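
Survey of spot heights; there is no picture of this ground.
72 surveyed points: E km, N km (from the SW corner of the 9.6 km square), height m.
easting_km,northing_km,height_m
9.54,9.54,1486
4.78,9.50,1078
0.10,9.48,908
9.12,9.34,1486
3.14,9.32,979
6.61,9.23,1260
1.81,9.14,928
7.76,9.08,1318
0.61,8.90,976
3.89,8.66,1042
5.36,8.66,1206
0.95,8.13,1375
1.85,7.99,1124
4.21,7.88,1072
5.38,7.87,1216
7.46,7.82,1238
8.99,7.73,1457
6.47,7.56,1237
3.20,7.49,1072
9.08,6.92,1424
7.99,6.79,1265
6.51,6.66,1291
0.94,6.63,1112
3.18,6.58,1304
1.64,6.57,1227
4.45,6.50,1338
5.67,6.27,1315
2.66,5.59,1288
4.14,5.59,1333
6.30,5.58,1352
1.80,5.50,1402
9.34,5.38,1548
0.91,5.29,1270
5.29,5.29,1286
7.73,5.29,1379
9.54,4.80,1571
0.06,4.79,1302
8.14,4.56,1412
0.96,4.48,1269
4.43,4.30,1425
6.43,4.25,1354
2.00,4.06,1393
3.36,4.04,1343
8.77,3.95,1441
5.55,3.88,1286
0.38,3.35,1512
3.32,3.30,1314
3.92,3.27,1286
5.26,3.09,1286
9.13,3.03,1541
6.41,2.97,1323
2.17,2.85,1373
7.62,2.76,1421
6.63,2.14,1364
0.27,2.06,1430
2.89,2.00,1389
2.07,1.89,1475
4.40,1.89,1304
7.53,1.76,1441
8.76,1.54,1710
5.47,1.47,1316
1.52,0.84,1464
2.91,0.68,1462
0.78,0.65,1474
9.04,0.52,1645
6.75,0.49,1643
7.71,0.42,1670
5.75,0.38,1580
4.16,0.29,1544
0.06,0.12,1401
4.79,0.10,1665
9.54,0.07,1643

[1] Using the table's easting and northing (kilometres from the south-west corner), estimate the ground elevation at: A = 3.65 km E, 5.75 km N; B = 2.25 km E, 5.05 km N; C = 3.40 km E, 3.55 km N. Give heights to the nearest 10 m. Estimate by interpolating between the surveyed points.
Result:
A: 1390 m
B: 1380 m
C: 1290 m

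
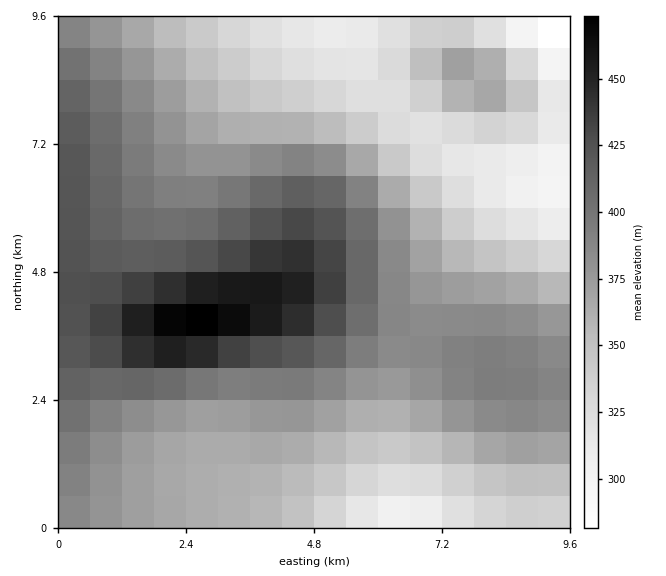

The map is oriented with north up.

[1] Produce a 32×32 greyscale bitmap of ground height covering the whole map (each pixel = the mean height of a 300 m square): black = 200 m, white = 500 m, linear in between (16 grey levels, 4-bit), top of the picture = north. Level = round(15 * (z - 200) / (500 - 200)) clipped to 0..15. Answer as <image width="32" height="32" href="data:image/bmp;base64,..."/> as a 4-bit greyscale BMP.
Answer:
<image width="32" height="32" href="data:image/bmp;base64,Qk12AgAAAAAAAHYAAAAoAAAAIAAAACAAAAABAAQAAAAAAAACAAATCwAAEwsAABAAAAAAAAAAAAAAABEREQAiIiIAMzMzAERERABVVVUAZmZmAHd3dwCIiIgAmZmZAKqqqgC7u7sAzMzMAN3d3QDu7u4A////AJmZmYiIiIiHdmVVVWZnd3epmZmIiIiIh3dmVVZmd3d3qZmZiIiIiIh3dmZmZ3d3d6mZmYiIiIiIh3dmZ3d4iIiqmZmIiIiIiIh3d3d4iIiIqpmZiIiIiIiIh3eIiJmZmaqpmZmIiZmZiIiIiJmZmZmqqpmZmZmZmZmIiImZmqqZuqqqqpmZmqqZmZmZmaqqqbu7u7u6qqqqqpmZmZqqqqm7u8zMzLu7u6qpmZmqqqqZu7zN3d3MzMu7qpmZqqqpmbu8zd7u3dzMu6qpmZmZmZm7vM3d7u3d3Mu6qZmZmZmZu7zMzd3d3dzLuqmZmZmYiLu7vMzMzd3cy7qpmYiIiIe7u7u7u8zMzMu6qZiIiHd3u7u7u7u7zMzLuqmYh3d3Zru7qqqru7zMu7qZiHd2Zma7uqqqqqu7u7uqmYh3ZmVVu7qqqqqqu7u7qZiHdmZVVbu6qqmZqqqrqqmId2ZlVVW7uqqZmZmaqqmYh3ZmVVVVu7qqmZmZmZmZiHdmZmZlVbuqqpmYiIiIiId2ZmZmZmW7qqmZiIiIiHd3ZmZ3d3dlu6qpmYiId3d3ZmZneIiHZbqqmZiId3d3ZmZmd4mYh2WqqZmIiHd3ZmZmZ3iZmHZlqqmZiId3dmZmZmd4iId2VKmZmIh3d2ZmZmZnd4d2ZUSZmYiHd3ZmZlVWZmd2ZVRE"/>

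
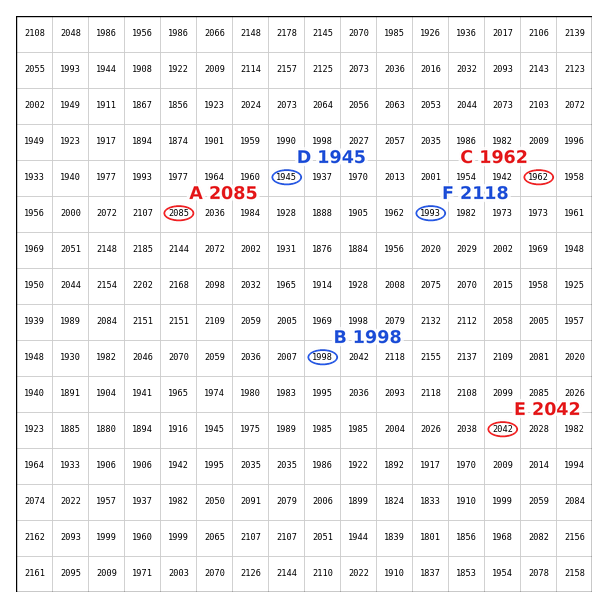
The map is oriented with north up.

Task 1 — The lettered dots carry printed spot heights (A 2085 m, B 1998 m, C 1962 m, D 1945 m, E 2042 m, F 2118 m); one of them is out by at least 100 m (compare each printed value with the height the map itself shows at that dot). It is F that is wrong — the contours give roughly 1993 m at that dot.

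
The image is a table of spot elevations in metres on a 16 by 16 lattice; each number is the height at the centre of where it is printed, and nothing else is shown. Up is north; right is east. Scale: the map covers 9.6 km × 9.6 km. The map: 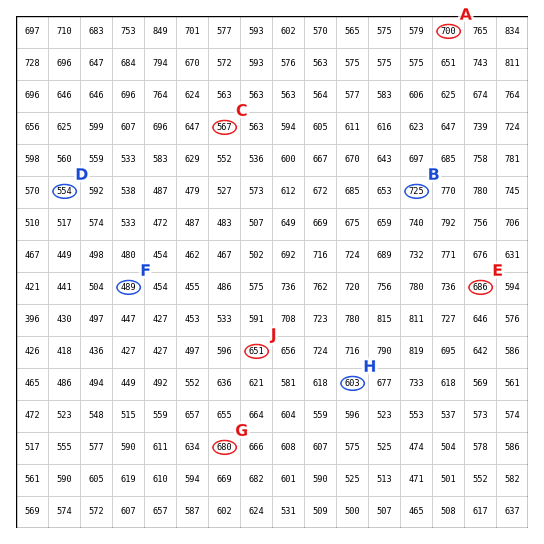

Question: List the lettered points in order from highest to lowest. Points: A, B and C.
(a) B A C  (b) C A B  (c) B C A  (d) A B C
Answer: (a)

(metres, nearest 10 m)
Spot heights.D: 550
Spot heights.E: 690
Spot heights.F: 490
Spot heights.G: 680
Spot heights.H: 600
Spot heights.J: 650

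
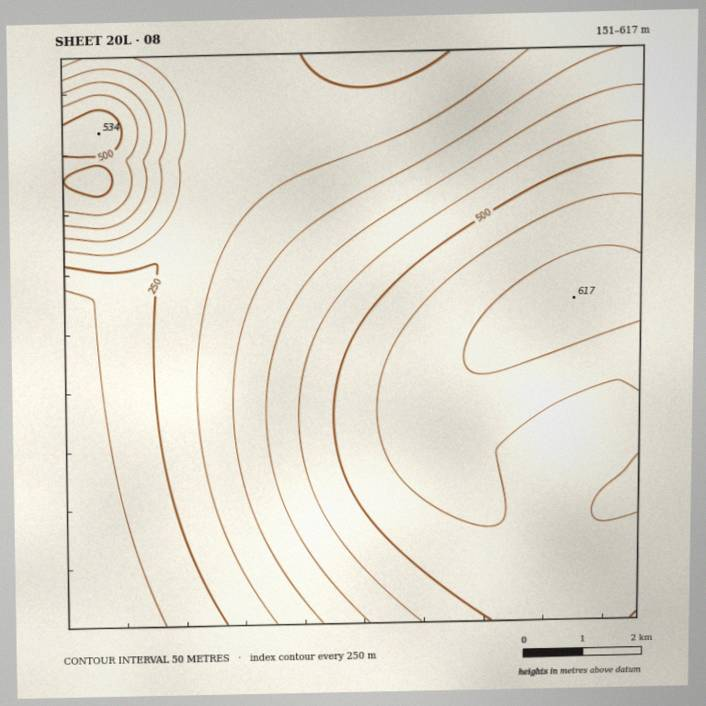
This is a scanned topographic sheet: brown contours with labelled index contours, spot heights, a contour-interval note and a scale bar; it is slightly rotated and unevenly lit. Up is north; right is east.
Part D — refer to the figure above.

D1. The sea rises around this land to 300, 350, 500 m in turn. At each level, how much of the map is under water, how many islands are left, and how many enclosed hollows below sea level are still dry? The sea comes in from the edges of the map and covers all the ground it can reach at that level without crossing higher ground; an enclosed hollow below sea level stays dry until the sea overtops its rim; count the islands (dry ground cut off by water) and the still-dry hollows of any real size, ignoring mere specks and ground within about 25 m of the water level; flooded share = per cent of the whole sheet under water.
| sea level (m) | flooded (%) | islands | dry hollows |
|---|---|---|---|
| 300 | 29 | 0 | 0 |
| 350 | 39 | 0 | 0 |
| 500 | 65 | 0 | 0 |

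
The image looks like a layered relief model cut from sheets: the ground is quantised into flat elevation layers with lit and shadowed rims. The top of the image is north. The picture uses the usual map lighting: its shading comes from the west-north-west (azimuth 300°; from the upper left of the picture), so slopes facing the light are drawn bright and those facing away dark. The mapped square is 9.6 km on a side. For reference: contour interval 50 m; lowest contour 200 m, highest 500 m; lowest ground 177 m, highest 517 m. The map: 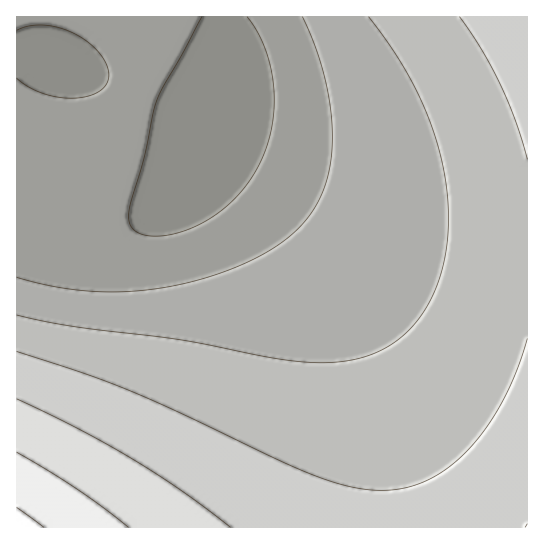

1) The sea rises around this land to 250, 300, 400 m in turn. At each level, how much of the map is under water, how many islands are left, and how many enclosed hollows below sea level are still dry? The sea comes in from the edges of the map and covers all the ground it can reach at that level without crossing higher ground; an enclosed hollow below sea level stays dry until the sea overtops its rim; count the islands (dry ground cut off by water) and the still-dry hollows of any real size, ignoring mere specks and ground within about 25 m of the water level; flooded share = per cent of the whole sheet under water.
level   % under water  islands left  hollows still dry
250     30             0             0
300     51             0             0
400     94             0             0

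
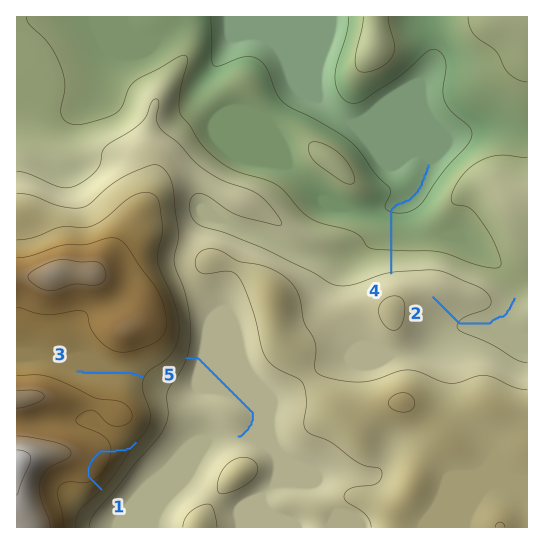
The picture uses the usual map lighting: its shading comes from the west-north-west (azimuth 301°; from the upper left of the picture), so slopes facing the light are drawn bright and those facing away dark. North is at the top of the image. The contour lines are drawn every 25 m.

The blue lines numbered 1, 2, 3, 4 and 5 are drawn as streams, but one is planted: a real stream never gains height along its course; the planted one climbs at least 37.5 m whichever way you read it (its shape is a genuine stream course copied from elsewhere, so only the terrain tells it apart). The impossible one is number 1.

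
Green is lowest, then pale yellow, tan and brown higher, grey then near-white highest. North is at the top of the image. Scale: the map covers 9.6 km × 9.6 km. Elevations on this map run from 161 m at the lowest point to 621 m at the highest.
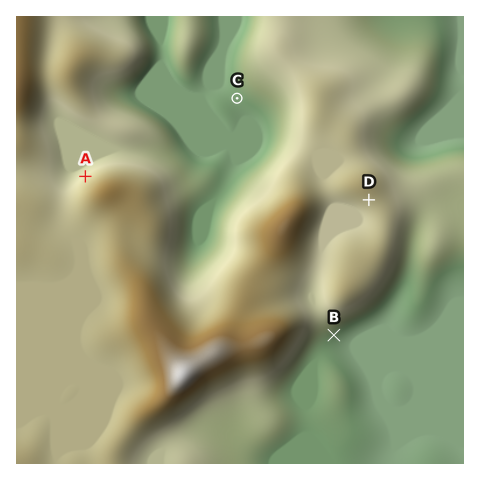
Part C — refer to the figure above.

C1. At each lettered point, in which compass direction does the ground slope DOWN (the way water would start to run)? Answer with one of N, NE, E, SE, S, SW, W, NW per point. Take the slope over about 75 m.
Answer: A NW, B SE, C SW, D S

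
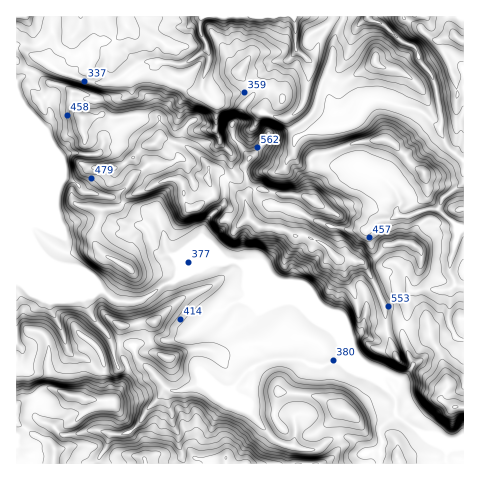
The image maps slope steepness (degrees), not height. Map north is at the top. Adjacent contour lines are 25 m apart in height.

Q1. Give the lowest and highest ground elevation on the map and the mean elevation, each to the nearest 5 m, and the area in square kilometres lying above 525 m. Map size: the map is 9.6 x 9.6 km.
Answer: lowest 170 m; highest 700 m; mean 440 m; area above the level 17.6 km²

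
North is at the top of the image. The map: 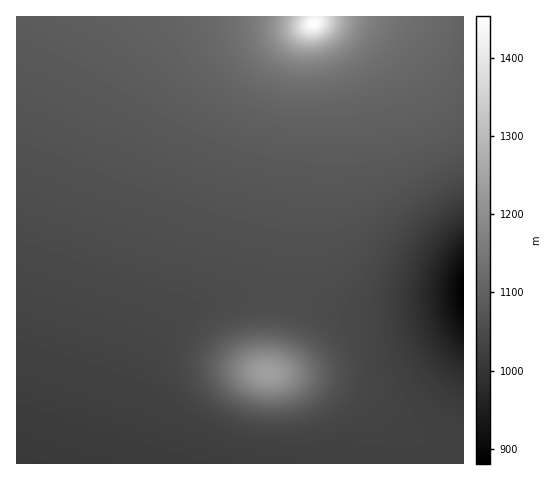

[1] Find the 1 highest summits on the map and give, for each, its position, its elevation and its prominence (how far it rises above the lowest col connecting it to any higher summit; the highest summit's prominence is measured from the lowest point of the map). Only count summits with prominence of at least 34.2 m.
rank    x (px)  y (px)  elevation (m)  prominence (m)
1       267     372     1241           186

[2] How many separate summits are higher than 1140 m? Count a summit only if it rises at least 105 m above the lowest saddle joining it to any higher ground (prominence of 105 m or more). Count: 1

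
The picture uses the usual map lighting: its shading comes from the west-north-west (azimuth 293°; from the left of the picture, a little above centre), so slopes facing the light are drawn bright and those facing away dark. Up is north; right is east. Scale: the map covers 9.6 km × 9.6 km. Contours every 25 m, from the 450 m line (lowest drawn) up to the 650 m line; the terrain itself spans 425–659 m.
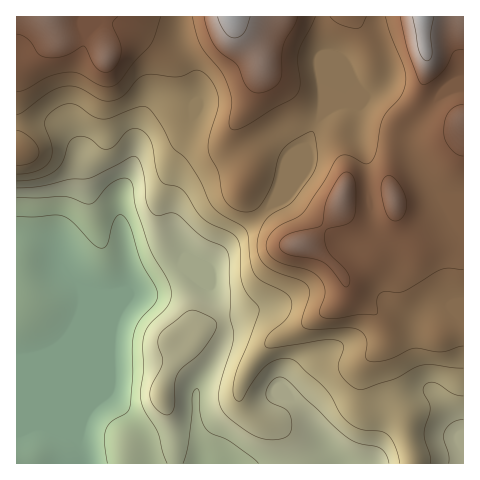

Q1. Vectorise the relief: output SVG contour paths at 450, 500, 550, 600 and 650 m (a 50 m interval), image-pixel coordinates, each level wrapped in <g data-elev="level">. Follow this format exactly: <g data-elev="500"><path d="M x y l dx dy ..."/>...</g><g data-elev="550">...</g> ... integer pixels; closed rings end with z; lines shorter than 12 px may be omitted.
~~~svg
<g data-elev="450"><path d="M17 217l18 0 20-2 8 1 11 7 20 21 8 4 3-1 3-3 7-26 4-3 4 0 7 12 12 37 15 25 1 6-2 6-16 19-6 14-2 14 1 29-4 32-3 4-15 9-6 9-1 11 3 21"/></g><g data-elev="500"><path d="M449 463l0-9-5-15 0-7 8-9 11-4"/><path d="M164 414l7 0 3-5 1-26 3-11 23-21 15-23 1-5-3-4-18-8-6-1-5 3-21 17-6 7 0 7 4 13 0 6-10 22-2 11 4 11z"/><path d="M17 188l24-2 29-7 19-1 42-21 6 0 3 5 3 11 4 30 5 10 6 3 13-3 5 1 24 21 8 5 15 6 5 7 3 44-1 19 4 20-15 55 0 12 5 10 19 16 15 8 15 3 14-3 3-4 2-5-2-14-5-5-15-7-4-7 1-7 5-7 5-3 6-1 7 5 42 43 15 12 10 6 19 3 6 3 4 6 3 8"/></g><g data-elev="550"><path d="M17 174l21-3 7-4 5-6 2-7 0-7-7-20 0-5 4-8 10-8 8-2 7 0 20 13 10 2 7-1 27-11 8 0 6 5 8 11 13 25 12 9 5 8 10 16 13 26 7 7 21 11 5 5 2 7 3 27 5 12 7 6 21 10 7 7 1 7-3 8-5 7-17 15-2 7 1 4 8 1 51-8 14 1 3 2 2 4-6 17 2 8 9 12 11 6 35-11 19-11 9-3 9 0 31 3"/></g><g data-elev="600"><path d="M17 92l9-3 23-13 19-4 12 2 23 12 6 1 6-2 5-4 14-19 17-17 10-28"/><path d="M192 17l8 28 21 26 6 13 5 18-3 23 2 4 4 1 13-5 25-16 18-10 6-4 3-11-2-22 0-9 17-36"/><path d="M330 17l10 7 16 4 6-2 4-9"/><path d="M385 17l5 17 14 33 2 14-5 15-14 15-5 8-8 39-4 5-3 1-19-9-5 0-4 2-35 55-7 6-18 8-8 8-4 8 0 8 4 7 7 5 30 8 11 8 5 7 1 7-6 21 2 3 7 3 11-1 21-4 16 1 2-3-1-14 5-6 16 1 6-2 38-22 7-1 14 1"/></g><g data-elev="650"><path d="M218 17l7 16 5 4 5 1 5-2 4-3 6-16"/><path d="M413 17l6 34 4 7 4 3 4-2 1-4-1-21 3-17"/></g>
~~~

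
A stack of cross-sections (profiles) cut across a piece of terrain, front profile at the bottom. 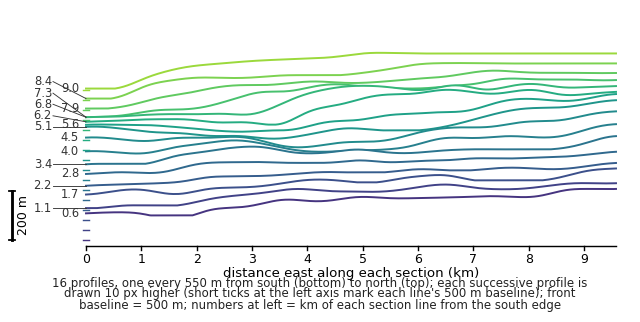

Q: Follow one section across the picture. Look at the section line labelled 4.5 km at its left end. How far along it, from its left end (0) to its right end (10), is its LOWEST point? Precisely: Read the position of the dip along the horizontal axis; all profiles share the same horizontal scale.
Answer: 4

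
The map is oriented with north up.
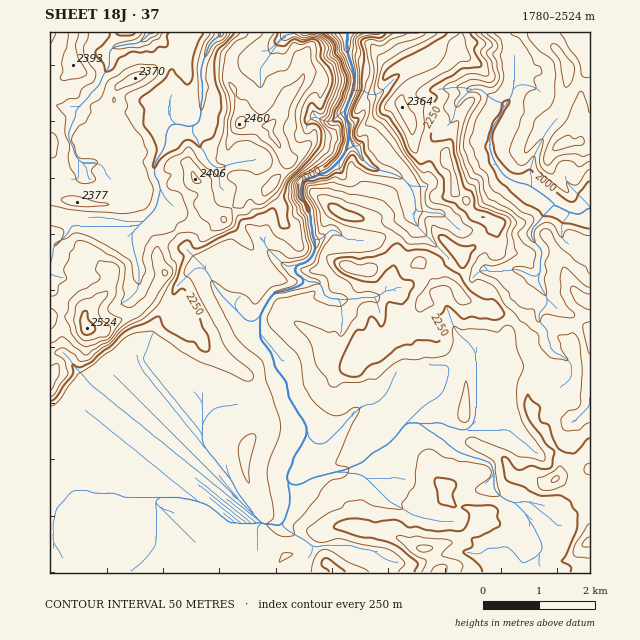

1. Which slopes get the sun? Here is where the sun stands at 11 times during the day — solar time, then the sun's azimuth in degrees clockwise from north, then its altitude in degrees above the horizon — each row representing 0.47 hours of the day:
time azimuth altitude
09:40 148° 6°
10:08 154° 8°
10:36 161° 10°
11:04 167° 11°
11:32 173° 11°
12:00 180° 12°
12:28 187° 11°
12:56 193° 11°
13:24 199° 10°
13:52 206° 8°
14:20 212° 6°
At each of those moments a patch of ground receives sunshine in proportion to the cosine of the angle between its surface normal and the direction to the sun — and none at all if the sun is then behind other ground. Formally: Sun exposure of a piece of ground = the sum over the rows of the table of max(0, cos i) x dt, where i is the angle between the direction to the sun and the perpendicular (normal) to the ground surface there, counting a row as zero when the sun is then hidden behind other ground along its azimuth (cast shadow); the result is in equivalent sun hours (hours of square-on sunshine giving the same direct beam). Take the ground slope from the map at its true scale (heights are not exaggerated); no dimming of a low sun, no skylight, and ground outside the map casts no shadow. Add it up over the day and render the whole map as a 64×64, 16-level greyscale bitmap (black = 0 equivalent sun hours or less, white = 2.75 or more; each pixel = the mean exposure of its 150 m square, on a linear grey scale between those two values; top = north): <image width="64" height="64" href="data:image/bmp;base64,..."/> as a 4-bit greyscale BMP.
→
<image width="64" height="64" href="data:image/bmp;base64,Qk12CAAAAAAAAHYAAAAoAAAAQAAAAEAAAAABAAQAAAAAAAAIAAATCwAAEwsAABAAAAAAAAAAAAAAABEREQAiIiIAMzMzAERERABVVVUAZmZmAHd3dwCIiIgAmZmZAKqqqgC7u7sAzMzMAN3d3QDu7u4A////AFVVVVVVVVVVVUQ0VVRGVUV1ERI0QzIhNWVERERVVVVEVVVVVVVVVVVVREVVVDV2UiEBNFVWq3EAACRURmVUOKhVVVVVVVVVVVVVZTRWUyRBACRFZ5zsqFIkVDNGZTETm1VVVVVVVVVVVVZUNVUgADh1WLze7EABNVVWZmQ0RDIVVVVVVVVVVVVVVkJFUxEliJvd25dRAAAAFXdmRDRUQxBVVURERERVVVVlI1VDM0MQFFQhEAAAAAATd2VFVVREMVRERERERVVVZlI1VWlkMhEAAAAAAAAAJFRGVFVFVVVDVERDRERFVVZUI1VVdUVDIhABEQAAEkVmZSEyI1VVVnVUREM0RFVUQzNFVVdzRUMyIyESESMyNGUgAAFWiamIZEVURERVVVVVVVVVaENERDMzIiIjRERFZVMQFHic/8gwRFVVVVVVVVVVVVV2M0RVQzIiIkRERFUzVnVHqpdaxVdFVVVVVVVVVVVVVWVERUVVQzM0VVVVQxElZ1ZjMgE2iVVVVVVVVVVVVVVVZVVVVERFZURVVVQyEhEBRiAAAAEjVVVVVVVVVVVVVVZVZlVUQzRGdTREVDIhETaEEAAAASBVVVVVVVVVVVVVdkVmZVQzM0RXYzREMiNXdiABADURI5dVVVVVVVVVVVd1RFZlVURUNFZ3U0MiNVQxASM2hBESd2VVVVVVVVVVVUQzRWVVRVVDNFZkMzRDIiNERHlTIRE0VVVVVVVVVVVEMzM0VERWZmQzM1ZERVWHVVRFliMyIURFVVVVVVVVVUMzIzRENGZnZTMzRWVVVWZVVUaFM2ZTlUVVVVVVVVVVVDMzRDM2d3d2VDNEVVVUNFVVVlNFaIT5ZVVVVVVVVVVVVVRUM0Znd3ZmZERVZVQ0VVVVMSM0RMt1VVVVVVVVVVVniFM0VmZ4d3d2VVZmVERVVVRFRENFfcdVVVVVVVVVZniacyNVZmet2pdmZmZVRFVVQyZ1VEVGjKVVVVVVVWeImXRENWVWd63amHVlVFVUVVVDIkVUVCNO/GVVVVZniaqWISNEVWd1RXqqhlVFVlRVVURUI0REAYv/2GZVZniaqEEREkd2ZlQjN5upmYmYVFVVVnQyRVOYze/9hmZniah0IhESV4dlQyIzV5qYiYZUVVVWUyNVU6q9///JiImql0MyIiSIiHUzISIziYipdVVVZlVUNVQzmImpjP7Lmrl1IiMjR4iHUiIhEjJHeIY0eIiHZCEiIyR4hiEDz/2XZlQiIzRWd2QiIiECIkM1Qkaru8uTETQgJzQzQxAVzrUzQiIzSHJEMiIiIjMTMkZ4mbqruEEDEAFZAkEWdBAZxzMiIjR3lCIiIhEiIRMRNphqqXMQAAEQSLsSEAF5YgKYMiIjR3ZnEAEyFFZSMgEiM2hzAAESISR4YjMgABVDEmthIjRmZmiTAAFIiKqmNDE4lyABERIiNUUQMiEAFXMiO8MTRWZmZ5hQA3es38dohTNDAAABEiJEUgBFVVVlVCNVdyNGZmZmIAKLqv/KqZeaYQAkEBIjVjQxATMzRBASRlAXhVVWZmMSdAFoUQAWdUZVIXh2u4h1RTECNERCAAAkMhKMhVZmUlrfgTAAAAFmEBAYhpiamGUjERIxJCAAAkITRX78dnc1mYhQAAAAAAEAAHYBZ2ZRAGQBM4MAAAAjIQJpmN/6hEealREhAAAAAAACQAAodTEDgwQwIgAAATMyABi6bP9ziIp0I4NDNWMAAAEAATaZiGERAAAAIAEjRUMiECaHia65ZiEji+7IUwAAAAA67GNUUgAAAEaavN3bqFQzV5QU7uyGQAOcYhASIAAAFbkxAAAAAAAB7u2odlipZVZ2QQKZ/8UhKXEAAAERAG3+uRAAAAAAJmQhAAAAEiZlh1NDElp89jBWAAAAABISRWpxEAAAABSahiEAASMzNEeqvHNGRkS7UQAAAAABESQwRTAAAAATfKa5RCI0RFVjNSRkI0hhACrnAAAAAAABWJd1IAAAE1fMV5plRURFVlImdkEAEAAABf+hAAAAACaNu7YgAAFHiNpmi6ZFVVVVNDFFEANzASJJjfwwAAAmeN7JdCABEkemm7qdlVVlVVVmUAAAEldlVqgkzucAAmVr6lczIRETRIY6/9xVVndmZUIhAAARN4e+tCBKhzATZounMAJCIiIiSCN5mBNFV3dkIiIQABEo7spSIQNVMIdYu4diAWVEIjIlQQMzJDIjRVIRMyEBEjjKl1RTARAgOqvbhmMRZkQyIjNSATI0QjRlIjRENVMjMzQQN2MAIAIjz8pURVJIZVIjIyMiMiJENEVERERVVCMjEQAWZkSlEZRtxzNUIRmWUyIzIkNVV3YyJmMzRFVTRFUREBOJmatwJyJEIVd1FKhUM0QiQyN3l0E0aJhlVmM0dyEiImq4moECUQFTAjVAFadCECRVIniJpSON7adndEalIiMxBql5khJFEDmodmVt6UMTZVchRpumEAN6uXiDVlEjMyECZ1RBEjVBAWve7v+WRDMTaTE1hiIgAAE1ZDM1MzQyISJDEhAjQTQQAo3f6CNERVZlUzQxEREAAAR1RSNEREIRMzEAECRhATMhJ8tRI0RXiGAjQyMjIQAAAjVGISR1QwARJDEAJSAAATMzUyNWRXm6MCRDRmdlIAABVkZQAUd2EAACEQBEAAAAATIkZkRoqFMSNENWVEaJQAFERXIAA2dwAAAAAAAAAAAAACIAAnhkIRM0"/>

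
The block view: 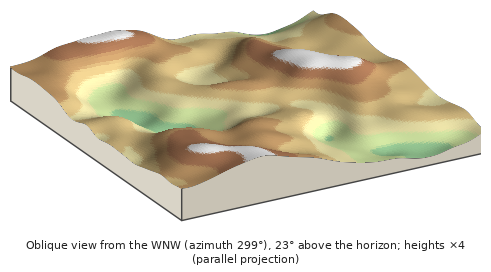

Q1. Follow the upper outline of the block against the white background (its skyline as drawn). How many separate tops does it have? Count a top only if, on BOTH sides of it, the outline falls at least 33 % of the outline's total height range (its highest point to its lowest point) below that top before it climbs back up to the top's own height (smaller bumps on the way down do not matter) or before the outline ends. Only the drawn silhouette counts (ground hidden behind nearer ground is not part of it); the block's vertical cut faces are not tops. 1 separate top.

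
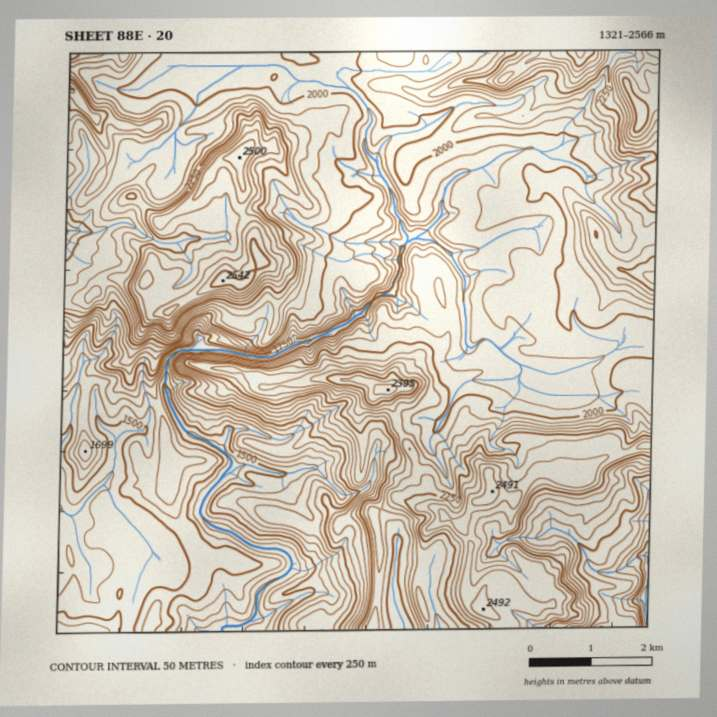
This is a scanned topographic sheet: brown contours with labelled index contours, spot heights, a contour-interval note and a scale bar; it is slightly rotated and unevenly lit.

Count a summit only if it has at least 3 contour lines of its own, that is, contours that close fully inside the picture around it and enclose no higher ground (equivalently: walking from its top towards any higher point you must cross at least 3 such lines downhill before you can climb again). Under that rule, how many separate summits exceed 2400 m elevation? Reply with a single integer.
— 1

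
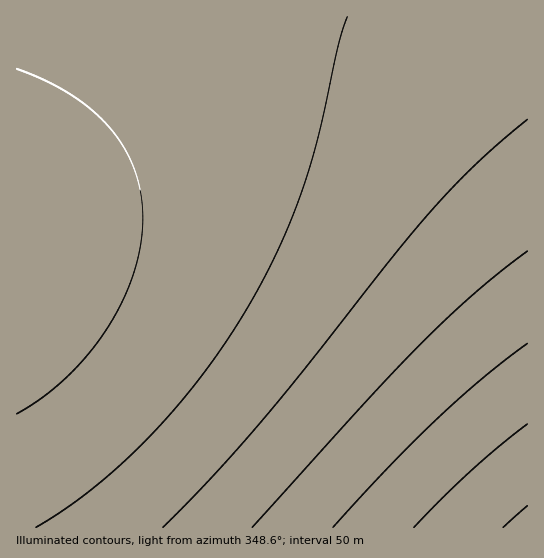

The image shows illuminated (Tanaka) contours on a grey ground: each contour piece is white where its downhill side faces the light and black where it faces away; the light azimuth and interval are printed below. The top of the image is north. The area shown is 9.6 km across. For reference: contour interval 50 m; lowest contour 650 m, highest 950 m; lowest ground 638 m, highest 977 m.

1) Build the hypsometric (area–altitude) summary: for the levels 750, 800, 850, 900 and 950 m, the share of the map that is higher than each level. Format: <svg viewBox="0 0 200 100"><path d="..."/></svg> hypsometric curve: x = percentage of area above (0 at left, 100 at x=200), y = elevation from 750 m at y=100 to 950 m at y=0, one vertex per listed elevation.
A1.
<svg viewBox="0 0 200 100"><path d="M185 100l-16-25-27-25-53-25-65-25"/></svg>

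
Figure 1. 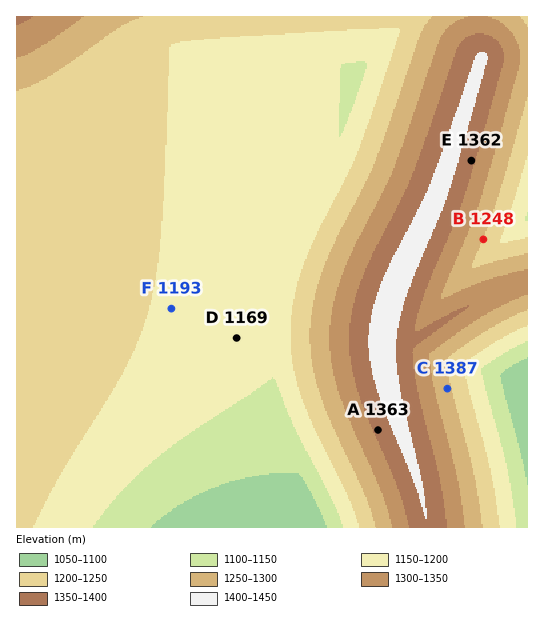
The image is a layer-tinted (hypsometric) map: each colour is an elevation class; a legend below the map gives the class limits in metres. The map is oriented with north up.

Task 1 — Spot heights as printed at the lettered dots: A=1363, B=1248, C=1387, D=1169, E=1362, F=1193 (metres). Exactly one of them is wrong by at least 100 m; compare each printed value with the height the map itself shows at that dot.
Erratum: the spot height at C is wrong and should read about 1262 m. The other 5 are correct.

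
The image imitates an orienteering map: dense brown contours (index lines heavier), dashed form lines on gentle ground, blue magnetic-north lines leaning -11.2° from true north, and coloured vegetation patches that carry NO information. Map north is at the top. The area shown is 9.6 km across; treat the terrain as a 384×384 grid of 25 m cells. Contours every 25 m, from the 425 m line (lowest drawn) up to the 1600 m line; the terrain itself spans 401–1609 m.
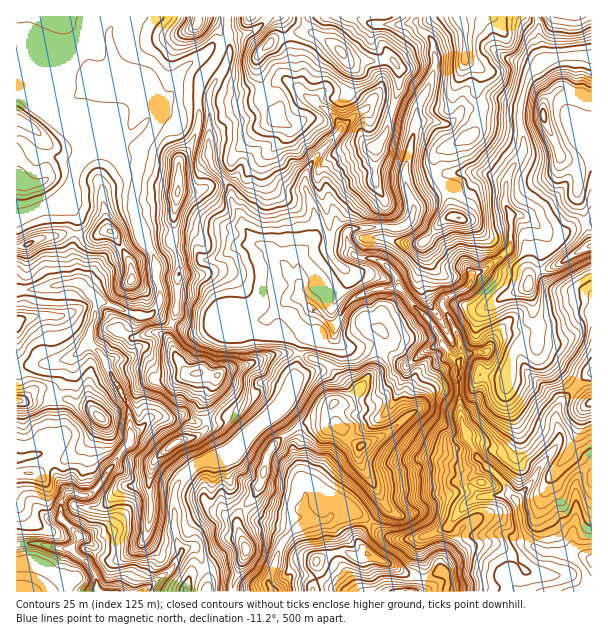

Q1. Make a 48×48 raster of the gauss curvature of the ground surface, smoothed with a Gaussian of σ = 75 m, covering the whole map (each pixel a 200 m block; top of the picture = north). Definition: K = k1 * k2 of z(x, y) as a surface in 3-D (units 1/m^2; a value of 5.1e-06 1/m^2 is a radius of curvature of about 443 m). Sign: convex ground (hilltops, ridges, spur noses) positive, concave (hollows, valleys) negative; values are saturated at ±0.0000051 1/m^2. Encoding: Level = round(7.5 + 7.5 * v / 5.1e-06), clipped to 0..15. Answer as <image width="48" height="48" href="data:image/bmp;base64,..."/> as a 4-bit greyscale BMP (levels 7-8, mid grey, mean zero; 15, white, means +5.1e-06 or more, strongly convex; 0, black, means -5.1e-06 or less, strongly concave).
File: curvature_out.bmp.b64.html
<image width="48" height="48" href="data:image/bmp;base64,Qk32BAAAAAAAAHYAAAAoAAAAMAAAADAAAAABAAQAAAAAAIAEAAATCwAAEwsAABAAAAAAAAAAAAAAABEREQAiIiIAMzMzAERERABVVVUAZmZmAHd3dwCIiIgAmZmZAKqqqgC7u7sAzMzMAN3d3QDu7u4A////AIiIh7Wml4qoiUiZh6eJlpiGZ6dnd3h3eHd3nwqHd0iGhwd1h1Z3d4czXJmYiId4h3iHdYtmd4Z2iJt4iMtmmLtVf5aIh3d3d4d0xVd11Hh4Z5+HaYhXmniKenRnd4h3h3eNT1d36HaJinhnZneHpnh+ZUZ3d3d3d4h6CVaIiod4Z2dneIeHUCeHOIiIh2h4iIdOmoiJi3h4h3V3h4eIlZ/6dneYp3iHd3hyald5Zod5d2V3iHiIl1Z3dXiHeYiIeHiY9leFZId6eIe4eId4iJiHiIaHeFiIiHiUW4eVYql4dmeYmYh3d4iHiIeIWHaHiHhmeIunm3mGiJenqoiIhYd4eHeJiZiId3iHd3cEd7iWh5iWd4iHp3eHh4d4h3d3eHeIhmZ+h82ZdXZ/JmlkmXd3h2hnd4d4aHiImGqNRndliIdXI2qIaGV3h3uHd3d4Z2eIl++VaMgiZ4d4lnh3eKepdbp4h3eXiMhWRqhgepd2aHd3mYqYd3aPx6l5qHiHnZd3d2emWIh4l3eGiHq1Z3d3OAJ3qYeISIh3h2iHiWqXynl4iHV3mndni1fViHZ2VXeHeIdnh3h7f1SYmYVXjHfZd2f0iGiYeXh3h3mHd5opeFSlYqeJlDR0h9sKdnmHiHh4eFd3eZiJqZh3dnd3h3iZWlU7Z3iIh4iHiFyUVnS7mId3eIiHiIiNZZjHZ3d3lKd4iEu3qQB5iHeHh3WnqIh4d4iIeHeHd4d4ilRUmI2KiHd3eJeDp6qGFX2YeWZ4eHeId4ZXVqV3iHd3eHd2aJkIjwlodoWIh3eIeHavc2V3d3d3h4h3iC6baGeXd+iZiId3iIiOmY90d4d4eHiIjJJ3eMrHiJFHi3aHd4h6eYOKeId3d3dndrl2Zmp2OHdreYmHd4gUc4SIiIiIeHhqaGVumHeKW2iId3p5VKl4p5h3h4iHd4d2unJNNododIeIiId3d42XiGWHiId3d3dpVkWqWHuGdnd3g3d3iHR4d4eYh4eHd3d2d8g6idqXind3d3d4iHZ4d3p3eHeIh3d3d/xadGd3h4iIl4iHeHh4d41mt4h3eYeHeXh3dneHd3d3iIeYd4h3d3h3Ynh3eYiHeXmXh3d3l3aHd3h3h3d3iIqJeniId2d3dUh3h3d3h4h4d3h3d3d3h21qiXeIeYZ3iah3mIiHd5l5d4eHd4d3d2c4l3d3iId3iZh3iHmYd5hniIiHd4d3h3l3d4iIiHhriHh3d4iId2hoiJh4d4iHh4h3aId5eJlGSHWJd3d3eF6oh2h3eHh3h4d3d3h4h4WKaYSHeIh4eGyIeHd4d4h3h4h3d3d3iIeHaZWIl3d2d1hod3eHeIeIiHeIh3ZneHiGd6ZoiGd4l2aLd4d3eIh3iHd4eHd4iHd5pmjJR3h5p4hmeIh3eHh3eHd4eIuYeIeJdmmHaYp3Zoh3eIh3d3d3d3Z3eHerZ3eZd5h3eHeIeXh3eIh4iHh3d3apV3SKR4aHh3d3iHd3mXd4h4eHeHd4iJmMZ3p2hmh4eXeId4d3d3WYlw=="/>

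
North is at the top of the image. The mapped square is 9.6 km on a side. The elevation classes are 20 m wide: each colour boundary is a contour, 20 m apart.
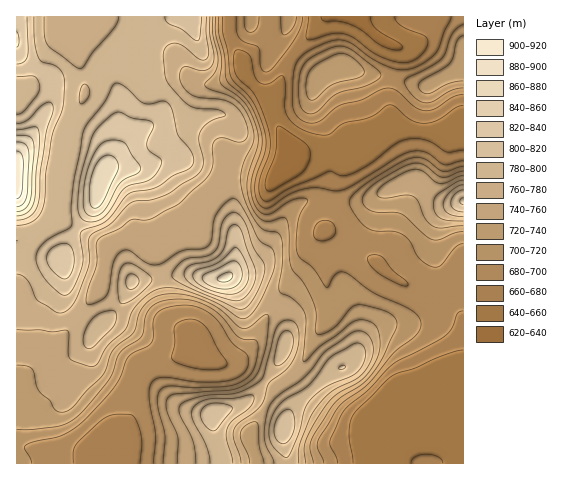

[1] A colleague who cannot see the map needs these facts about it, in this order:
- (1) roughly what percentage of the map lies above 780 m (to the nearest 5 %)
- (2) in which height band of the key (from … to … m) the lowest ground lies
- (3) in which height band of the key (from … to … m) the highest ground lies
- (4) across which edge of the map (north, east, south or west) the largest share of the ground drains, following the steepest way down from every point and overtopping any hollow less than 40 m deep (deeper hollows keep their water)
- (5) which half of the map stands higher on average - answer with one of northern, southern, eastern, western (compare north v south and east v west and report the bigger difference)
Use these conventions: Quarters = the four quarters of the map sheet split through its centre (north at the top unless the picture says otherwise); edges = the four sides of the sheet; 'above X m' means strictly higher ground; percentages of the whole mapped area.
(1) Ground above 780 m makes up about 25 % of the sheet.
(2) The lowest ground lies in the 620–640 m band.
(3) The highest ground lies in the 900–920 m band.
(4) Drainage is mainly to the east: more ground falls towards that edge than towards any other.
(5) On average the western half of the map is the higher ground.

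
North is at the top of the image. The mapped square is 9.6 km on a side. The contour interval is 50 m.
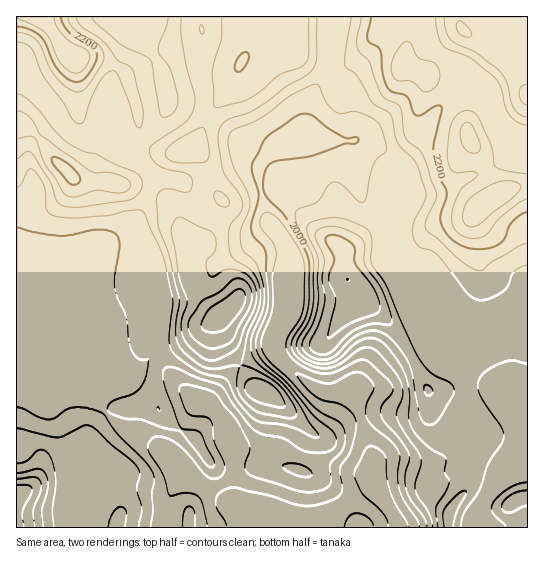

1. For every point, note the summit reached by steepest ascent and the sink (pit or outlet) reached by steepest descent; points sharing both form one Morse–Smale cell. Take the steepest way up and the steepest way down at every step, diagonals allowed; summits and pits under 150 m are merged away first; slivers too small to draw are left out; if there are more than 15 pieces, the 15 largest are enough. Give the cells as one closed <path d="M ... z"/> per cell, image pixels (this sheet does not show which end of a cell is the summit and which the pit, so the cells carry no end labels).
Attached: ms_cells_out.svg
<path d="M330 16l-178 1 0 18-3 14 11 17 5 47-10 17-12 11-10 6 4 14 14 12 2 6-10 31-8 13-2 8 10 8 9 16 9 43-1 21-8 32-5 10 18 8 26 27 19 8 11 11 11 23 1 17 5-7 44 1 20 8 67 18 9 18 1-3-7-19 0-17-13-45-8-8-14-8-14-1-10-5-26-20-7-8-7-12 2-10 9-20 0-32 7-20 0-8-7-16-17-23-8-36 0-13 2-6 6-6 8-2 29-29 3-5 4-23 12-23 5-17z"/><path d="M362 140l-29 0-31 11-25 2-10 4-8 12 0 13 8 36 17 23 7 16 0 8-7 20 0 32-9 20-2 10 8 14 32 26 10 5 14 1 14 8 8 8 13 45 0 17 7 22 14 21 6 14 80 0-2-15 12-22 14-12 12-6 13-2-1-22-11-26-9-13-7-19-40-29-35-83-4-4-7-2-9-8-4-8-5-28 9-24 0-15-4-19-18-20z"/><path d="M527 16l-196 0-3 42-5 17-12 23-4 23-3 5-27 27 25-2 31-11 29 0 21 11 14 14 6 10 2 15 0 15-9 21 5 31 4 8 9 8 7 2 4 4 35 83 40 29 7 19 10 16 10 27z"/><path d="M151 16l-135 1 1 384 16 4 30 0 11-4 11 0 18 5 2-11 0-136 8-20 20-9 20-47-2-10-14-12-4-14 10-6 12-11 10-17-5-47-11-17 3-14z"/><path d="M133 231l-20 8-8 20 0 136-2 14 27 27 41 19 25 26-17-1-2 2-8 16-2 29 231 1-5-14-17-23-7-16-67-18-25-9-39 0-4 8-2-18-11-23-11-11-19-8-26-27-15-8-5 1 6-7 8-30 2-27-9-43-9-16z"/><path d="M85 401l-11 0-11 4-30 0-11-4-6 1 0 125 150 1 3-30 8-16 2-2 17 1-25-26-41-19-25-23-3-6z"/><path d="M527 472l-12 1-12 6-14 12-12 22 4 15 47-1z"/>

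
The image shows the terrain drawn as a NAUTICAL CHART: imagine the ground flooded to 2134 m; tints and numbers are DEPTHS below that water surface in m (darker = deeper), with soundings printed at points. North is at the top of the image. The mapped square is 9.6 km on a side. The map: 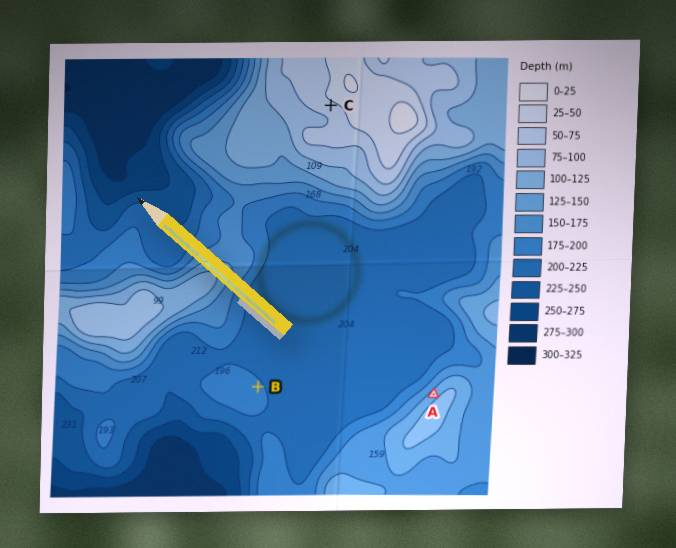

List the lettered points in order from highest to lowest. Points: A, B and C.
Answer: C A B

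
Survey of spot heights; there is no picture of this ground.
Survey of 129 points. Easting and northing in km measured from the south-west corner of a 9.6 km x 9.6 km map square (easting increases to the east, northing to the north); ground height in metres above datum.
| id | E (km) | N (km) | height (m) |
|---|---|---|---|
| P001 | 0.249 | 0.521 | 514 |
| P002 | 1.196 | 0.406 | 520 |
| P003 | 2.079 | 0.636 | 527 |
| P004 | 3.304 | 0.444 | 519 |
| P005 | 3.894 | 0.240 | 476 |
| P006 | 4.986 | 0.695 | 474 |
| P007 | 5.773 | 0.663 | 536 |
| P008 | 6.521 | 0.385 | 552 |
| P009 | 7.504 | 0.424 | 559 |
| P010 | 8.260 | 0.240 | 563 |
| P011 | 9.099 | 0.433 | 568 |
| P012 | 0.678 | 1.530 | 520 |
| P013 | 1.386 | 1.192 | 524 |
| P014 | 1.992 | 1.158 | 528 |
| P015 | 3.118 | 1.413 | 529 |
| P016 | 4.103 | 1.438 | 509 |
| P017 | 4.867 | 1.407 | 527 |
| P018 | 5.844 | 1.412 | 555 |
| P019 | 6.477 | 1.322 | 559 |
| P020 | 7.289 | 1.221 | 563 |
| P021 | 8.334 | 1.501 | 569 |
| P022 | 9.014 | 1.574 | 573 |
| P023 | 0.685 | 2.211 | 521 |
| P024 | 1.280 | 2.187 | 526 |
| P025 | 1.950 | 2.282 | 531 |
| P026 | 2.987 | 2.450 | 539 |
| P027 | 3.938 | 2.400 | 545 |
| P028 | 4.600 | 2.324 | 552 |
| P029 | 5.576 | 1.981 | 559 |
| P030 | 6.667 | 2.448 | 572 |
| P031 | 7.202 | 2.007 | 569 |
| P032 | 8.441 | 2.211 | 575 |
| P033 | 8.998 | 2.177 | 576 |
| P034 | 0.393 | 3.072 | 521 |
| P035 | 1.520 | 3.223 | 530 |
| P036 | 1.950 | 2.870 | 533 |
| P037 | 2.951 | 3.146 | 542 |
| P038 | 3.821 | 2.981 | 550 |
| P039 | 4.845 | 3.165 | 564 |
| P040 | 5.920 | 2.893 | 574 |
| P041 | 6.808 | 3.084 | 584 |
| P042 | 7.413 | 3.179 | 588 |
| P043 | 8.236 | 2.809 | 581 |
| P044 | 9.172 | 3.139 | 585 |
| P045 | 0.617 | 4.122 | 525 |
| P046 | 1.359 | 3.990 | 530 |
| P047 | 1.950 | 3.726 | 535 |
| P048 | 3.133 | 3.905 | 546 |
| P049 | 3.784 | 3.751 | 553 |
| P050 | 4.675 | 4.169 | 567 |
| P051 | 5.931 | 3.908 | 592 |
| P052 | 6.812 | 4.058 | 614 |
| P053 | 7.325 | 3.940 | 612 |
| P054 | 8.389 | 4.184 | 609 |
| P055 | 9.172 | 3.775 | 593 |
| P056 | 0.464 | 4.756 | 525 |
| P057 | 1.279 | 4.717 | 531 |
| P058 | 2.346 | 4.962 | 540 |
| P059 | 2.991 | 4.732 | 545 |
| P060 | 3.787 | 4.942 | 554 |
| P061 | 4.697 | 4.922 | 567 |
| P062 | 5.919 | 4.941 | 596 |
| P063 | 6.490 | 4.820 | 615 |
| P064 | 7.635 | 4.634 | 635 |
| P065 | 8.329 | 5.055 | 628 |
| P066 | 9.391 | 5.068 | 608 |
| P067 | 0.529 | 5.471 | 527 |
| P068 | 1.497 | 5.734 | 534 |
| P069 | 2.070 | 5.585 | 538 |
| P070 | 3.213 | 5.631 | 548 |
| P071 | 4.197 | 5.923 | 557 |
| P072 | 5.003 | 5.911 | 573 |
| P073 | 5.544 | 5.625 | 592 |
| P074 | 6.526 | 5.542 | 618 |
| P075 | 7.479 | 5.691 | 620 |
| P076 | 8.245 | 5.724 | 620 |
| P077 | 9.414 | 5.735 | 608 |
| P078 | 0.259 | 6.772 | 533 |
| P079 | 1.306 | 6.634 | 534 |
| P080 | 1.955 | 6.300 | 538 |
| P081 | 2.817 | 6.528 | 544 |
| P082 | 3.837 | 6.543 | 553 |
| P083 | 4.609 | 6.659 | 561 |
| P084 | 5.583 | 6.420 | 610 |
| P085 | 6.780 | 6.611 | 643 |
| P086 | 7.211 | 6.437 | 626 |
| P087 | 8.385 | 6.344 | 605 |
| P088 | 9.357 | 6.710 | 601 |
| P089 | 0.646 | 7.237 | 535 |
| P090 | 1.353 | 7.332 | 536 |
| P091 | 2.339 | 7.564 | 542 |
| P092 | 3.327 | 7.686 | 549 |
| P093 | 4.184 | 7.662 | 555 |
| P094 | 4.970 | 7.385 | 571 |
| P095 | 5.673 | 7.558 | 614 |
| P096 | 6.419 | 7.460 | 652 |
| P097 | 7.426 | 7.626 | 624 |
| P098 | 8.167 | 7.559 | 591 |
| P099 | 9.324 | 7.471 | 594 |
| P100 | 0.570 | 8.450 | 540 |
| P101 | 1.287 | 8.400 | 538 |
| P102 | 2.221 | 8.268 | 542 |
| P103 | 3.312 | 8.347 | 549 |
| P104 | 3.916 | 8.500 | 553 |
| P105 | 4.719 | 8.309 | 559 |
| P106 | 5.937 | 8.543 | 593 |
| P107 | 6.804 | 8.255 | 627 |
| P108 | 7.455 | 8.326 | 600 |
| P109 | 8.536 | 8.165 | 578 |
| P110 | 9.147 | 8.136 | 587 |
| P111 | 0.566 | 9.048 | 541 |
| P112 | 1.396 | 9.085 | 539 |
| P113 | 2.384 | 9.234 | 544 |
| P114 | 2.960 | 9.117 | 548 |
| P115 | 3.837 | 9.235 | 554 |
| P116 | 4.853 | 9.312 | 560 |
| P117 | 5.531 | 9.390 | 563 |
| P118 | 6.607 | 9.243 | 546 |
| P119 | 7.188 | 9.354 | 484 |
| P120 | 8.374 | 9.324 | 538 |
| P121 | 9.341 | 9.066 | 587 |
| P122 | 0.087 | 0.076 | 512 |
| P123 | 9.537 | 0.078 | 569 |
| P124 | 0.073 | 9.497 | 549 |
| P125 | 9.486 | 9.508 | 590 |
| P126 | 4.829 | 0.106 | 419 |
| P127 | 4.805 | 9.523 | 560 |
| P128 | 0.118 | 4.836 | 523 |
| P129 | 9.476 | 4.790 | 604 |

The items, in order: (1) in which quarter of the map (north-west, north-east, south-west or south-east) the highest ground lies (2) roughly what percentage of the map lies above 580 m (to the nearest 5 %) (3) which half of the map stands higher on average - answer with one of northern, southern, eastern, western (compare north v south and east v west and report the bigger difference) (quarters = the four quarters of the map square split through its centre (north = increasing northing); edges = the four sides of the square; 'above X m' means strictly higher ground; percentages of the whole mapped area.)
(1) The highest ground is in the north-east quarter.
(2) Roughly 25 % of the ground is higher than 580 m.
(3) On average the eastern half of the map is the higher ground.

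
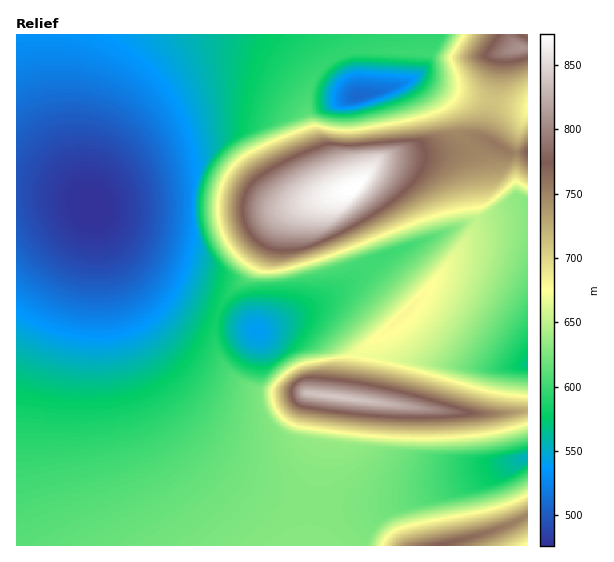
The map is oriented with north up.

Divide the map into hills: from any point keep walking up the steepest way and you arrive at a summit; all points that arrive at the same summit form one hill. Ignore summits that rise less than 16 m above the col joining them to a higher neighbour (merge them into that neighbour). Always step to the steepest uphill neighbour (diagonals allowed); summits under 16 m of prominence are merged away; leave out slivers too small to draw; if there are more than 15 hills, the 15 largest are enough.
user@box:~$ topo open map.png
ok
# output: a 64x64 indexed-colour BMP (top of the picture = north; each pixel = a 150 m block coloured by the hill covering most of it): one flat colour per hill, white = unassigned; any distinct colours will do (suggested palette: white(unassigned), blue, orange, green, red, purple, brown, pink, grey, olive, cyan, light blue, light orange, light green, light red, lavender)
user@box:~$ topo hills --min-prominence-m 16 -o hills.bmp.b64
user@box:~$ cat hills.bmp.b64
<image width="64" height="64" href="data:image/bmp;base64,Qk12CAAAAAAAAHYAAAAoAAAAQAAAAEAAAAABAAQAAAAAAAAIAAATCwAAEwsAABAAAAAAAAAA////ALR3HwAOf/8ALKAsACgn1gC9Z5QAS1aMAMJ34wB/f38AIr28AM++FwDox64AeLv/AIrfmACWmP8A1bDFABERERERERERERERERERERERERERERFEREREREREREREEREREREREREREREREREREREREREREUREREREREREREQRERERERERERERERERERERERERERERRERERERERERERBEREREREREREREREREREREREREREREUREREREREREREEREREREREREREREREREREREREREREREUREREREREREQRERERERERERERERERERERERIiIiIiIiIkRERERERERBEREREREREREREREREREREiIiIiIiIiIiIiJEREREREERERERERERERERERERESIiIiIiIiIiIiIiIiIkREREQREREREREREREREREREiIiIiIiIiIiIiIiIiIiIkRERBEREREREREREREREREiIiIiIiIiIiIiIiIiIiIiIkREERERERERERERERERIiIiIiIiIiIiIiIiIiIiIiIiIkQRERERERERERERERIiIiIiIiIiIiIiIiIiIiIiIiIiIhERERERERERERERIiIiIiIiIiIiIiIiIiIiIiIiIiIiERERERERERERERIiIiIiIiIiIiIiIiIiIiIiIiIiIiIRERERERERERERIiIiIiIiIiIiIiIiIiIiIiIiIiIiIhEREREREREREREiIiIiIiIiIiIiIiIiIiIiIiIiIiIiEREREREREREREiIiIiIiIiIiIiIiIiIiIiIiIiIiIiIREREREREREREiIiIiIiIiIiIiIiIiIiIiIiIiIiIiIhERERERERERESIiIiIiIiIiIiIiIiIiIiIiIiIiIiIiERERERERERESIiIiIiIiIiIiIiIiIiIiIiIiIiIiIiIRERERERERERIiIiIiIiIiIiIiIiIiIiIiIiIiIiIiIhERERERERERIiIiIiIiIiIiIiIiIiIiIiIiIiIiIiIiEREREREREREiIiIiIiIiIiIiIiIiIiIiIiIiIiIiIiIREREREREREiIiIiIiIiIiIiIiIiIiIiIiIiIiIiIiIhERERERERESIiIiIiIiIiIiIiIiIiIiIiIiIiIiIiIiERERERERERIiIiIiIiIiIiIiIiIiIiIiIiIiIiIiIiIRERERERERIiIiIiIiIiIiIiIiIiIiIiIiIiIiIiIiIhEREREREREiIiIiIiIiIREiIiIiIiIiIiIiIiIiIiIiEREREREREiIiIiIiIiEREREiIiIiIiIiIiIiIiIiIiIRERERERESIiIiIiIREREREREiIiIiIiIiIiIiIiIiIhERERERERIiIiIhEREREREREREiIiIiIiIiIiIiIiIiEREREREREiIiIhERERERERERERIiIiIiIiIiIiIiIiIREREREREiIiIRERERERERERERERIiIiIiIiIiIiIiIhERERERESIiIRERERERERERERERESIiIiIiIiIiIiIiERERERERIiIREREREREREREREREREiIiIiIiIiIiIiIRERERERIiIRERERERERERERERERERIiIiIiIiIiIiIhEREREREiIRERERERERERERERERERERIiIiIiIiIiIiERERERESIREREREREREREREREREREREREiIiIiIiIiIRERERERIRERERERERERERERERERERERERESIiIiIiIhERERERIRERERERERERERERERERERERERERESIiIiIiEREREREhERERERERERERERERERERERERERERESIiIiIRERERERERERERERERERERERERERERERERERERERESIhERERERERERERERERERERERERERERERERERERERERERERERERERERERERERERERERERERERERERERERERERERURERERERERERERERERERERERERERERERERERERERERFREREREREREREREREREREREREREREREREREREREREREVERERERERERERERERERERERERERERERERERERERERERURERERERERERERERERERERERERERERERERERERERERFREREREREREREREREREREREREREREREREREREREREREVERERERERERERERERERERERERERERERERERERERERERURERERERERERERERERERERERERERERERERERERERERFREREREREREREREREREREREREREREREREREREREREREVERERERERERERERERERERERERERERERERERERERERERURERERERERERERERERERERERERERERERERERERERERERERERERERERERERERERERERERERERERERERERERERERERERERERERERERERERERERERERERERERERERERERMzMRERERERERERERERERERERERERERETERERERERMzMzMxERERERERERERERERERERERERERETMzMREREzMzMzMzERERERERERERERERERERERERERERMzMzMxMzMzMzMzMRERERERERERERERERERERERERERMzMzMzMzMzMzMzMxEREREREREREREREREREREREREREzMzMzMzMzMzMzMzERERERERERERERERERERERERERETMzMzMzMzMzMzMzMRERERERERERERERERERERERERETMzMzMzMzMzMzMzMxERERERERERERERERERERERERERMzMzMzMzMzMzMzMz"/>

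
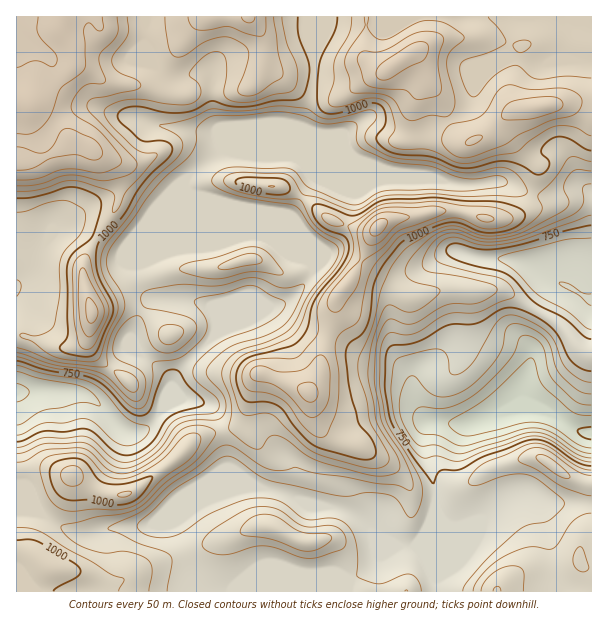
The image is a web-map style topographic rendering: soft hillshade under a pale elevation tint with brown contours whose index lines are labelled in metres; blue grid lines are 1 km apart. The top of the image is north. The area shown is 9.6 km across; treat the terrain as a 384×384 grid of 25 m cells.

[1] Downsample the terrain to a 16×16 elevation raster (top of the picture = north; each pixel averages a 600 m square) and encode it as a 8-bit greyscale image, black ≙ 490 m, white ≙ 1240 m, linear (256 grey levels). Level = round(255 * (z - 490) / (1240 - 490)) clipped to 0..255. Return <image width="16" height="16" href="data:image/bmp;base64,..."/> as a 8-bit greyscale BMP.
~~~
<image width="16" height="16" href="data:image/bmp;base64,Qk02BQAAAAAAADYEAAAoAAAAEAAAABAAAAABAAgAAAAAAAABAAATCwAAEwsAAAABAAAAAAAAAAAAAAEBAQACAgIAAwMDAAQEBAAFBQUABgYGAAcHBwAICAgACQkJAAoKCgALCwsADAwMAA0NDQAODg4ADw8PABAQEAAREREAEhISABMTEwAUFBQAFRUVABYWFgAXFxcAGBgYABkZGQAaGhoAGxsbABwcHAAdHR0AHh4eAB8fHwAgICAAISEhACIiIgAjIyMAJCQkACUlJQAmJiYAJycnACgoKAApKSkAKioqACsrKwAsLCwALS0tAC4uLgAvLy8AMDAwADExMQAyMjIAMzMzADQ0NAA1NTUANjY2ADc3NwA4ODgAOTk5ADo6OgA7OzsAPDw8AD09PQA+Pj4APz8/AEBAQABBQUEAQkJCAENDQwBEREQARUVFAEZGRgBHR0cASEhIAElJSQBKSkoAS0tLAExMTABNTU0ATk5OAE9PTwBQUFAAUVFRAFJSUgBTU1MAVFRUAFVVVQBWVlYAV1dXAFhYWABZWVkAWlpaAFtbWwBcXFwAXV1dAF5eXgBfX18AYGBgAGFhYQBiYmIAY2NjAGRkZABlZWUAZmZmAGdnZwBoaGgAaWlpAGpqagBra2sAbGxsAG1tbQBubm4Ab29vAHBwcABxcXEAcnJyAHNzcwB0dHQAdXV1AHZ2dgB3d3cAeHh4AHl5eQB6enoAe3t7AHx8fAB9fX0Afn5+AH9/fwCAgIAAgYGBAIKCggCDg4MAhISEAIWFhQCGhoYAh4eHAIiIiACJiYkAioqKAIuLiwCMjIwAjY2NAI6OjgCPj48AkJCQAJGRkQCSkpIAk5OTAJSUlACVlZUAlpaWAJeXlwCYmJgAmZmZAJqamgCbm5sAnJycAJ2dnQCenp4An5+fAKCgoAChoaEAoqKiAKOjowCkpKQApaWlAKampgCnp6cAqKioAKmpqQCqqqoAq6urAKysrACtra0Arq6uAK+vrwCwsLAAsbGxALKysgCzs7MAtLS0ALW1tQC2trYAt7e3ALi4uAC5ubkAurq6ALu7uwC8vLwAvb29AL6+vgC/v78AwMDAAMHBwQDCwsIAw8PDAMTExADFxcUAxsbGAMfHxwDIyMgAycnJAMrKygDLy8sAzMzMAM3NzQDOzs4Az8/PANDQ0ADR0dEA0tLSANPT0wDU1NQA1dXVANbW1gDX19cA2NjYANnZ2QDa2toA29vbANzc3ADd3d0A3t7eAN/f3wDg4OAA4eHhAOLi4gDj4+MA5OTkAOXl5QDm5uYA5+fnAOjo6ADp6ekA6urqAOvr6wDs7OwA7e3tAO7u7gDv7+8A8PDwAPHx8QDy8vIA8/PzAPT09AD19fUA9vb2APf39wD4+PgA+fn5APr6+gD7+/sA/Pz8AP39/QD+/v4A////ALKunJF4cWtqbGhmXWWMhIemkYJ0bnuFi4RmW1lZZnODkKenkmZmcWxlZWphYF1jdZOxioeUbXF6iZmKVFVqfGhQXElMfoaSnb+vYiUWIC8QLDZTclFys8vVokkzLRAOK3WWjXJteKm9yp1TRUguIFiXt7R7gWdogL+2fW5eSEpPj7eqfnt8c3ukx5eIfWlDOJGlmXx/hY1/g8a0fGFhSkGambCKfHx+hKiy1MO4uZZ12srStYSIoJyBf4SKmJeli/Hy37WdgX5+f4u1w9jPuq/55ca0tqWqnqqxydjJ2eDR8/LbyMW70si02/DmwcG+vfH258jW19+/rcrW38q+u7g="/>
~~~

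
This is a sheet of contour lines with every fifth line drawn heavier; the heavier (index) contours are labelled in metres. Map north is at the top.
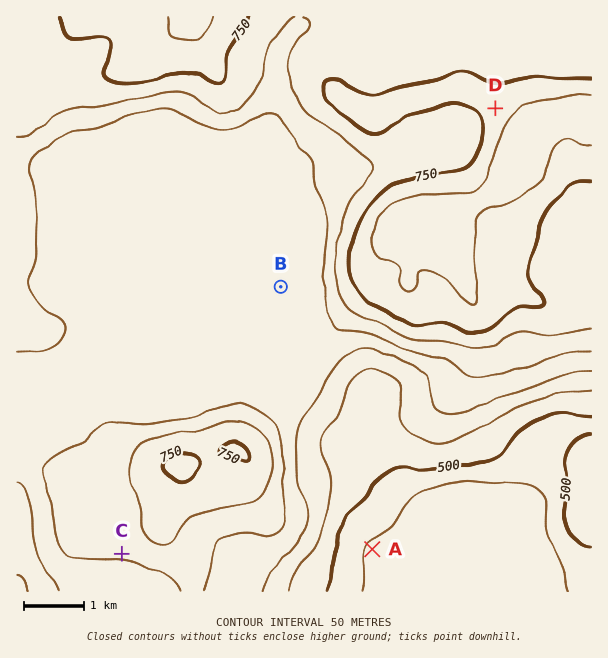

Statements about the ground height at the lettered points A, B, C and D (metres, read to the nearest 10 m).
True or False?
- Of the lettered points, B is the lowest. False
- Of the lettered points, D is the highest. True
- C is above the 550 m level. True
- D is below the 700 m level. False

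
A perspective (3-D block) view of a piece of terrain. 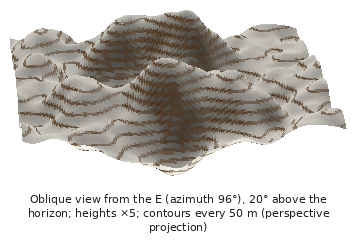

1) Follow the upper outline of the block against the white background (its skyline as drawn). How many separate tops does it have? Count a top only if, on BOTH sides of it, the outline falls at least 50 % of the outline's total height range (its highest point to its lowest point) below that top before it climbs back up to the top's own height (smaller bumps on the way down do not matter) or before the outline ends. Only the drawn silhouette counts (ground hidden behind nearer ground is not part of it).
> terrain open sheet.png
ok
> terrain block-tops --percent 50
0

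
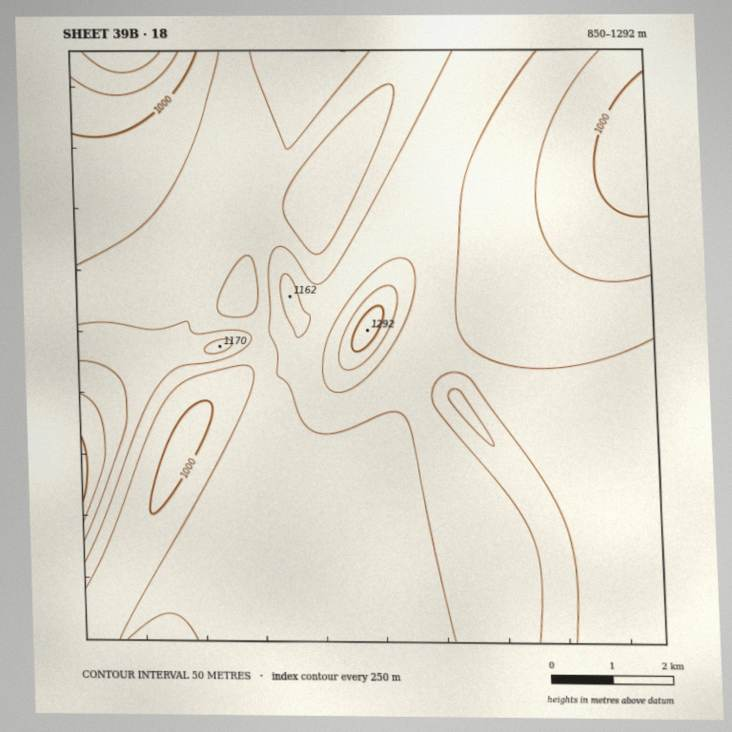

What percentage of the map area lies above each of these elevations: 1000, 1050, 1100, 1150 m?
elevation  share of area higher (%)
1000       95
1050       78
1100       35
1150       4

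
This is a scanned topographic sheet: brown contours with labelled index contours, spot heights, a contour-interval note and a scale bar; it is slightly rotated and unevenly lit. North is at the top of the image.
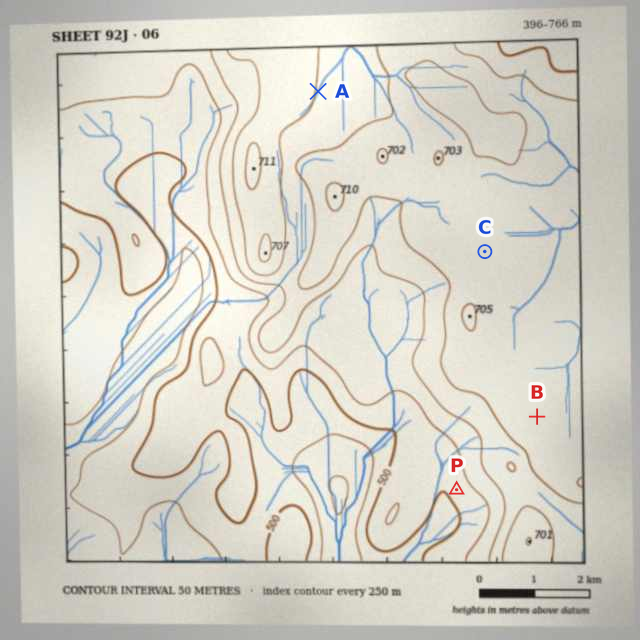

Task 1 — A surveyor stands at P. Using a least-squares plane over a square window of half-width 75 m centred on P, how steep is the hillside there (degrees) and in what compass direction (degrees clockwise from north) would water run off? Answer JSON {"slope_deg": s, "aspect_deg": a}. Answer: {"slope_deg": 6, "aspect_deg": 246}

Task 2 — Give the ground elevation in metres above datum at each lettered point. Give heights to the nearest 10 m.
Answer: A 650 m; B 680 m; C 690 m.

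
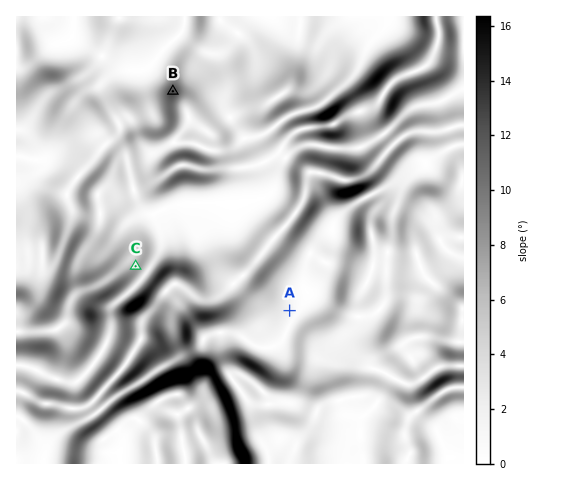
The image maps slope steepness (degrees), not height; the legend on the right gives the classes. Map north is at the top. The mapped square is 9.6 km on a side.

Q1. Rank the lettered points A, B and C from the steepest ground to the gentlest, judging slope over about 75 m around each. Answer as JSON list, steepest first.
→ ["B", "C", "A"]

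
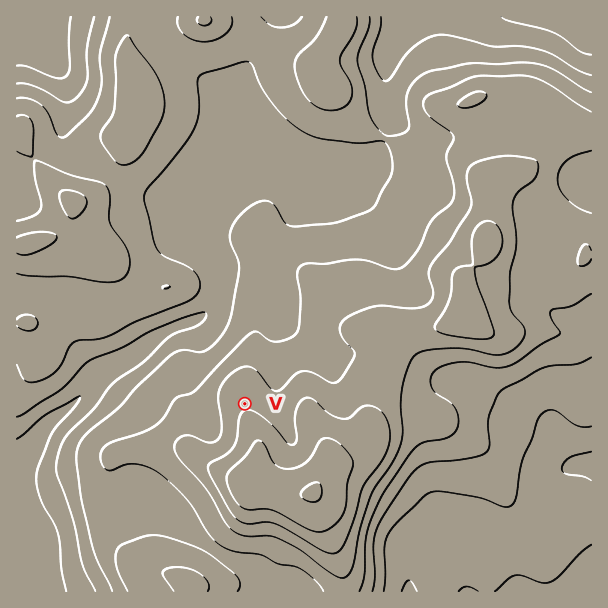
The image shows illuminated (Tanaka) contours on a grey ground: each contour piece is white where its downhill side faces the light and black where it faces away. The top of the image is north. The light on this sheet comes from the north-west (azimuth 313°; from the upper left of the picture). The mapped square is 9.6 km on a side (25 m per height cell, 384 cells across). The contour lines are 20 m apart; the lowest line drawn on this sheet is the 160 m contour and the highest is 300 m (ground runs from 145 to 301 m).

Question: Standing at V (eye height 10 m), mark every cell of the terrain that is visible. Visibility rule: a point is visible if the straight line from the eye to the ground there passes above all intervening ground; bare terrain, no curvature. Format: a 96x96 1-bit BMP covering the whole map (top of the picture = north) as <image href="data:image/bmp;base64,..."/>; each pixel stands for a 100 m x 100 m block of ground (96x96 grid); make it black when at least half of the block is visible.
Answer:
<image width="96" height="96" href="data:image/bmp;base64,Qk2+BAAAAAAAAD4AAAAoAAAAYAAAAGAAAAABAAEAAAAAAIAEAAATCwAAEwsAAAIAAAAAAAAA////AAAAAAAAAAAAAAAAAAAAAAAAAAAAAAAAAAAAAAAAAAAAAAAAAAAAAAAAAAAAAAAAAAAAAAAAAAAAAAAAAAAAAAAAAAAAAAAAAAAAAAAAAAAAAAAAAAAAAAAAAAAAAAAAAAAAAAAAAAAAAAAAAAAAAAAAAAAAAAAAAAAAAAAAAAAAAAAAAAAAAAAAAAAAAAAAAAAAAAAAAAAAAAAAAAAAAAAAAAAAAAAAAAAAAAAAAAAAAAAAAAAAAAAAAAAAAAAAAAAAAAAAAgAAAAAAAAAAAAAAAwAAAAeAAAAAAAAAAwAAAAfAAAAAAAAAA4AAH4fgAAAAAAAAA8AAf4PwAAAAAAAAA+AB/wPwAAAAAAAAA/AH/wPwAAAAAAAAA/gP/wPwAAAAAAAAA/4f/4P4AAAAAAAAA/+//4fwAAAAAACAA///x8/wAAAAAADAA///x//gEAAAAADgAf//z//AAAAAAADwAP////+AAAAAAAD8AP////+AAAAAAAD+AH////+AAAAAAAD/AH////+AAAAAAAD/gD/+P/+AYAAAAAD/wA/8H/+A8AAAAAD/4AH8D/+B+AAAAAD/8AD4B/+D+AAAAAD/+AB4A/+P/AAAAAD//gA4A////AAAAAD//4A4Af///gAAgAD//8AYA////4APgAD///AAA///////gAD///wAA//////+AAD///+AB//////4AAD////gB//////wAAB////wD////9/gAAA////4D///8AfgAAA////+H///4APgAAA/////v///8APgAAA/////////8APgAAD/////////8AfgAAD/////////4A/AAAD///wP////gB/AAAD///wH///AAB/AAAD///wH//8AAB/AAAD///wH//wAAB/OAAD///wP//gAAB/+AAD///wf//gAAA/+AAA///w///wAAA/+AAAH//////wAAA/8AAAB//////4AAA/8AAAA//////8AAA/8AAAA//////+AAA/8AAAA///////AAAf8AAAA///////wAAf+AAAAf//////8AAf/AAAAB///////+AP/AAAAA////////wf/AAAAAf/////////+AAAAAf/////////8AAAAAf/////////4AAAAAf/////////wAAAAA//////////gAAAAB//////////gAAAAD//////////gAAAAAD/////////wAAAAAB/////////8AAAAAB//////+P/+AAAAAB//////4P//AAAAAB//////wP//wAAAAB//////wP//4AAAAB//////gP//8AAAAA//////APAP+AAAAAP////8AOAAAAAAAAH////wAMAAAAAAAAD////gAMAAAAAAAAB////AAEAAAAAAAAB////AAGAAAAAAAAB///8AAEAAAAAAAAD///AAAAAAAAAAAAD///AAAAAAAAAAAAD//+AAAAAAAAAAAAH//+AAAAAAAAAAAAP//+AAAAAAAAAAAAP//8AAAAAAAAAAAAQH/AAAAAAAAAA="/>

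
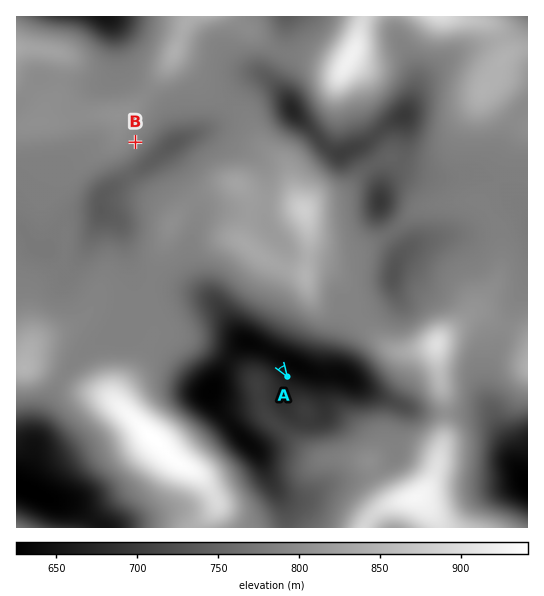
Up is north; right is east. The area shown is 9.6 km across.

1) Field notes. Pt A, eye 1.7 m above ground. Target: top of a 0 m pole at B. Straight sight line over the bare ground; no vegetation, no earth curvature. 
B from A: hidden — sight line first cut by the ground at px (251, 320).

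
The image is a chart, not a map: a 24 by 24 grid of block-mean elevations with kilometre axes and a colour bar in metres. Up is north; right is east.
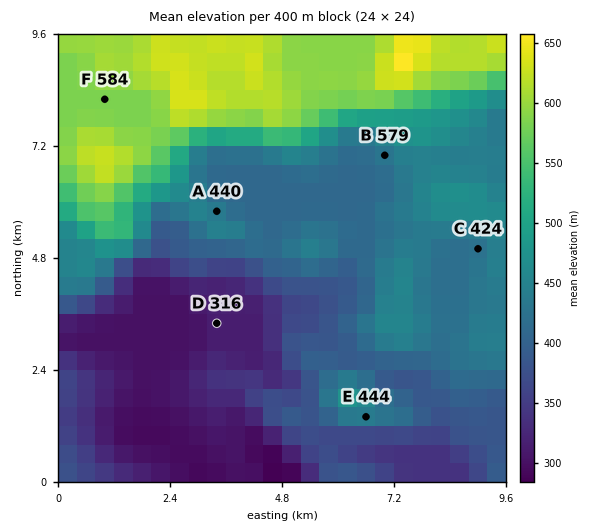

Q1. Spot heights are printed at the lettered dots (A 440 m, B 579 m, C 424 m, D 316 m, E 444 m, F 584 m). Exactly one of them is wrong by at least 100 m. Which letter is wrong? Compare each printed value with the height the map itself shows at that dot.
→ B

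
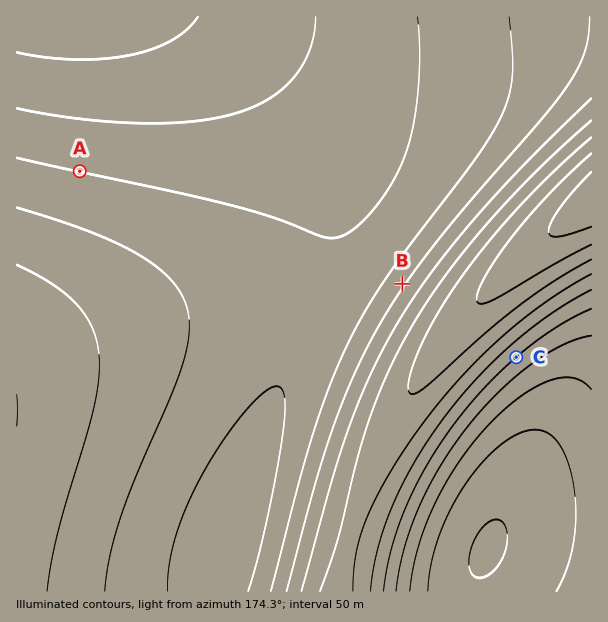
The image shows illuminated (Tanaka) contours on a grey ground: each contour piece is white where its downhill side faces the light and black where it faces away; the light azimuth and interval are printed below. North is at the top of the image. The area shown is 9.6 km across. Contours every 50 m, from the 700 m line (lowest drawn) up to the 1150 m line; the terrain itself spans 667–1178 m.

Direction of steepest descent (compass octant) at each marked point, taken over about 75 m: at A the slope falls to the S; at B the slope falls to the SE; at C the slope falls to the NW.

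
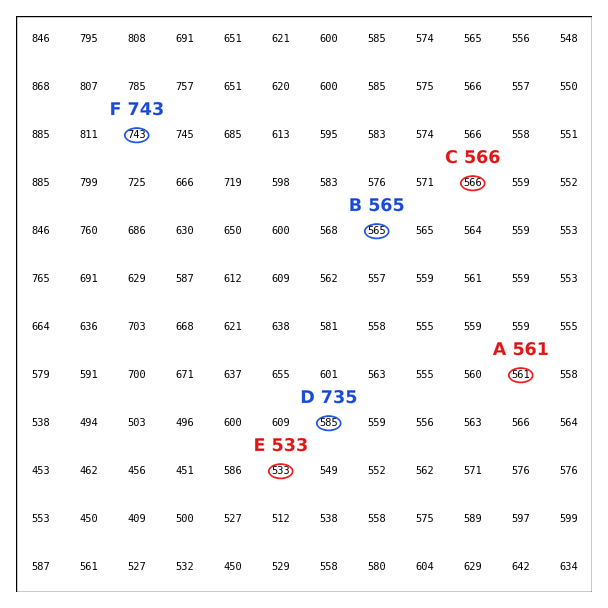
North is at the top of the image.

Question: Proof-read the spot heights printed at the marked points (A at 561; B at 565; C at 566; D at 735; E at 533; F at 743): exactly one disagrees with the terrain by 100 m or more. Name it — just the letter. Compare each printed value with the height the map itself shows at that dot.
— D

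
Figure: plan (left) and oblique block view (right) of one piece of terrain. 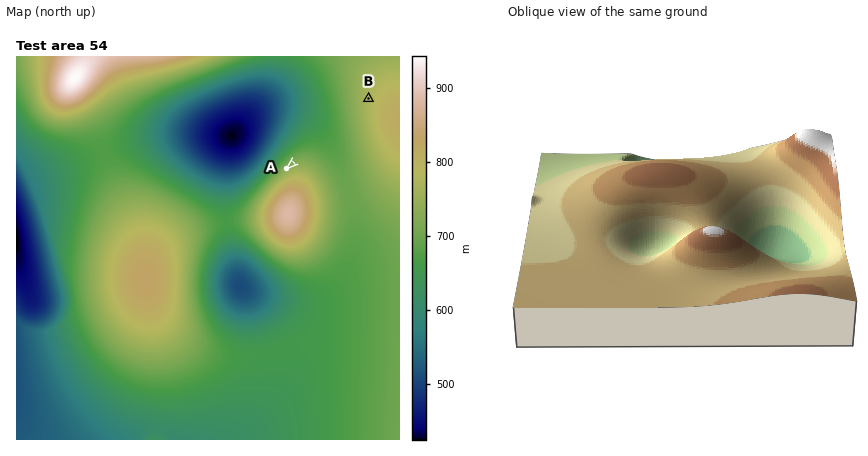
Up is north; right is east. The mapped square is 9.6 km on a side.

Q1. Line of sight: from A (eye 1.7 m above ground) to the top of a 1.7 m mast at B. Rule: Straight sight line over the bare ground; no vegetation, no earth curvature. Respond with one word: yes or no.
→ yes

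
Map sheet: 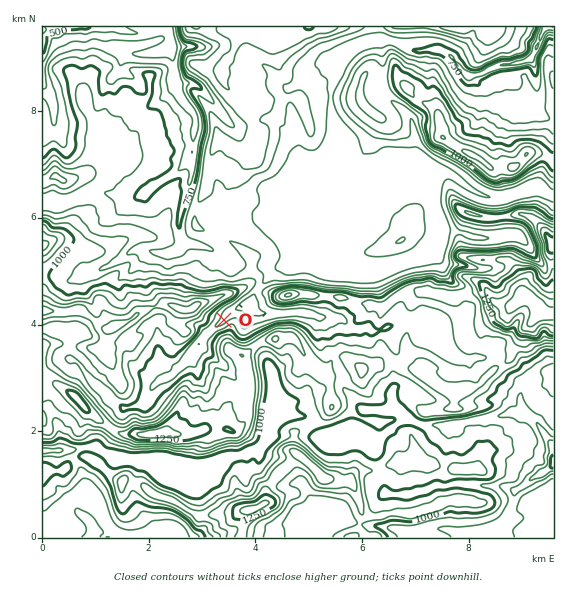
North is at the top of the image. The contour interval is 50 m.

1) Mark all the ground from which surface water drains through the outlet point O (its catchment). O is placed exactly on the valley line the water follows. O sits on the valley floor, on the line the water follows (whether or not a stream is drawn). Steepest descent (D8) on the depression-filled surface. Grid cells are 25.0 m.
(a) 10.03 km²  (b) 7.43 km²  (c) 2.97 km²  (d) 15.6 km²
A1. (b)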